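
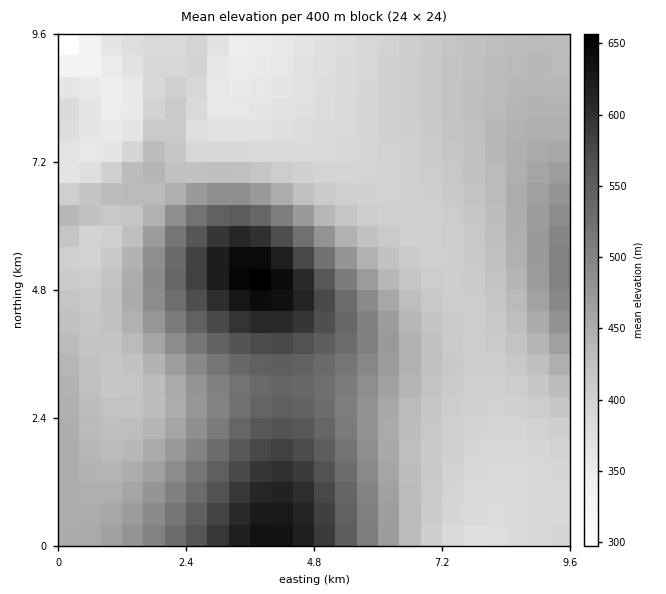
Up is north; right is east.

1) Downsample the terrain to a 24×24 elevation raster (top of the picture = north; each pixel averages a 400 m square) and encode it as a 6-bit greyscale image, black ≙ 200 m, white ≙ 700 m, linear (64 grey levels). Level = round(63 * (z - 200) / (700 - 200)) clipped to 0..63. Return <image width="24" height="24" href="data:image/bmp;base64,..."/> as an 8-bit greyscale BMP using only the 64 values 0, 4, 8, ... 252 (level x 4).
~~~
<image width="24" height="24" href="data:image/bmp;base64,Qk12BgAAAAAAADYEAAAoAAAAGAAAABgAAAABAAgAAAAAAEACAAATCwAAEwsAAAABAAAAAAAAAAAAAAEBAQACAgIAAwMDAAQEBAAFBQUABgYGAAcHBwAICAgACQkJAAoKCgALCwsADAwMAA0NDQAODg4ADw8PABAQEAAREREAEhISABMTEwAUFBQAFRUVABYWFgAXFxcAGBgYABkZGQAaGhoAGxsbABwcHAAdHR0AHh4eAB8fHwAgICAAISEhACIiIgAjIyMAJCQkACUlJQAmJiYAJycnACgoKAApKSkAKioqACsrKwAsLCwALS0tAC4uLgAvLy8AMDAwADExMQAyMjIAMzMzADQ0NAA1NTUANjY2ADc3NwA4ODgAOTk5ADo6OgA7OzsAPDw8AD09PQA+Pj4APz8/AEBAQABBQUEAQkJCAENDQwBEREQARUVFAEZGRgBHR0cASEhIAElJSQBKSkoAS0tLAExMTABNTU0ATk5OAE9PTwBQUFAAUVFRAFJSUgBTU1MAVFRUAFVVVQBWVlYAV1dXAFhYWABZWVkAWlpaAFtbWwBcXFwAXV1dAF5eXgBfX18AYGBgAGFhYQBiYmIAY2NjAGRkZABlZWUAZmZmAGdnZwBoaGgAaWlpAGpqagBra2sAbGxsAG1tbQBubm4Ab29vAHBwcABxcXEAcnJyAHNzcwB0dHQAdXV1AHZ2dgB3d3cAeHh4AHl5eQB6enoAe3t7AHx8fAB9fX0Afn5+AH9/fwCAgIAAgYGBAIKCggCDg4MAhISEAIWFhQCGhoYAh4eHAIiIiACJiYkAioqKAIuLiwCMjIwAjY2NAI6OjgCPj48AkJCQAJGRkQCSkpIAk5OTAJSUlACVlZUAlpaWAJeXlwCYmJgAmZmZAJqamgCbm5sAnJycAJ2dnQCenp4An5+fAKCgoAChoaEAoqKiAKOjowCkpKQApaWlAKampgCnp6cAqKioAKmpqQCqqqoAq6urAKysrACtra0Arq6uAK+vrwCwsLAAsbGxALKysgCzs7MAtLS0ALW1tQC2trYAt7e3ALi4uAC5ubkAurq6ALu7uwC8vLwAvb29AL6+vgC/v78AwMDAAMHBwQDCwsIAw8PDAMTExADFxcUAxsbGAMfHxwDIyMgAycnJAMrKygDLy8sAzMzMAM3NzQDOzs4Az8/PANDQ0ADR0dEA0tLSANPT0wDU1NQA1dXVANbW1gDX19cA2NjYANnZ2QDa2toA29vbANzc3ADd3d0A3t7eAN/f3wDg4OAA4eHhAOLi4gDj4+MA5OTkAOXl5QDm5uYA5+fnAOjo6ADp6ekA6urqAOvr6wDs7OwA7e3tAO7u7gDv7+8A8PDwAPHx8QDy8vIA8/PzAPT09AD19fUA9vb2APf39wD4+PgA+fn5APr6+gD7+/sA/Pz8AP39/QD+/v4A////AICAhIyYqLjE1Nzc1MSwnIh0aFxYWFxgYICAgIiUoLDAzNTY0MCwnIh4aGBcXFxgYIB8fISMmKi4xNDQzLysmIR0bGRgXFxgYIB8eHyEkKCwvMjIxLiolIR0bGRgXFxgYIB4eHiAiJiotLzAvLCgkIB0bGRgYGBgZHx4dHR4hJCcrLS4tKyckIB0bGhkYGBkaHx0cHB0fIyYpKywrKScjIB4bGhkZGRobHx0bGx0gIyYpKisqKSckIR4cGhoZGhsdHhwbHB8iJSgqLCwrKiglIh8cGxoaGx0fHRwcHiEkKCsuLy8uLComIh8cGxobHB4iHRscHyMnLC8yMzMyLismIh4cGhobHSAkHBscICQpLjM2ODc0LyolIB0bGhobHiElGhocICUqMDU4OjgzLSciHhwaGhocHiImGRkbHyQqMDU4ODUvKSMfHBoaGhscHyImHBkZHSIoLTI0Mi8pIx8cGhoZGhsdHyIlHhwbHB8kKSwsKyciHhwaGRkaGhsdHyIkGhwdHh4fIiQkIh8dGxoZGRkaGxwdHyEjFRYZHR4cHB0dHBoZGRgZGRkaGxweHyEiFRQUGB0bGBgYFxcXFxgYGRoaGxweHyAgFhUTFRoaFhUVFhYWFxgYGRobHB0eHx8fFxUTExkbFxQUFRUWFxcYGRobHB0eHh8fFBMSFBgaGBQTFBUVFhcYGRobHB0eHh4eEBETFRgYGRQTExQVFhcYGRobHB0dHh4eDBEVFhgXGRUSExQVFhcYGRobHBwdHR0dA=="/>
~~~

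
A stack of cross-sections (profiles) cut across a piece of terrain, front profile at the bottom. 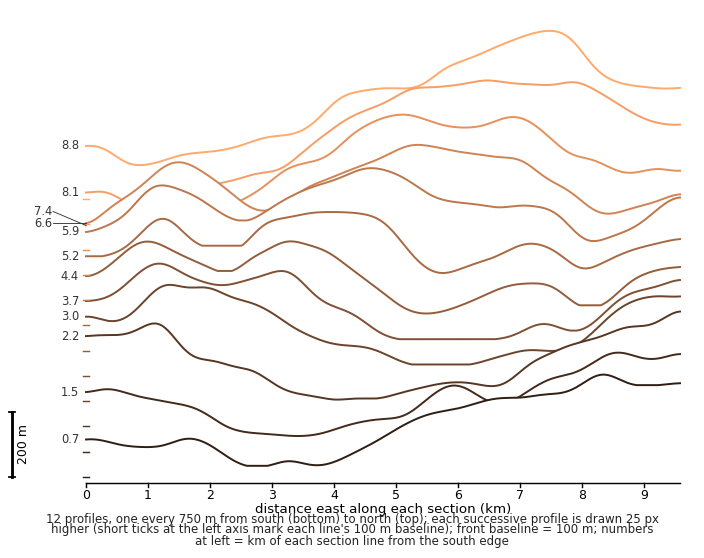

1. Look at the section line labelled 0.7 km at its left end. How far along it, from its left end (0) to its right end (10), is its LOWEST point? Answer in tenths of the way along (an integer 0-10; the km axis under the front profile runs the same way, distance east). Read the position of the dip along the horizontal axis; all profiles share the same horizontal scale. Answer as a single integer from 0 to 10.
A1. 3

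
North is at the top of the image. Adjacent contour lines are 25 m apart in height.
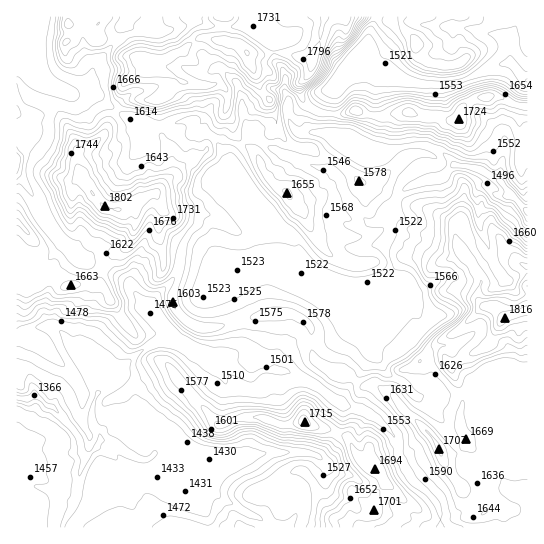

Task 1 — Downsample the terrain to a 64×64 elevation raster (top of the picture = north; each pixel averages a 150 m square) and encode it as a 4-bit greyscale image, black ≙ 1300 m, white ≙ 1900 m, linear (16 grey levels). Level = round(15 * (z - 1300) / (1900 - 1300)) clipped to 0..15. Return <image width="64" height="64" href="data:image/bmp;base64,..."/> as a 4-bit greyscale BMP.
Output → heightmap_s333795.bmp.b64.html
<image width="64" height="64" href="data:image/bmp;base64,Qk12CAAAAAAAAHYAAAAoAAAAQAAAAEAAAAABAAQAAAAAAAAIAAATCwAAEwsAABAAAAAAAAAAAAAAABEREQAiIiIAMzMzAERERABVVVUAZmZmAHd3dwCIiIgAmZmZAKqqqgC7u7sAzMzMAN3d3QDu7u4A////AEREQzRERERERFVVVEVWZVVVZmeJmpmZmIiHd3iIiIiIRERDM0RERERERERERVVVVWZmZ4mZmqmZiIh3iImYiIhEREMzNERERERERDNEVVVWZmZniJmaqpmIiHeIiZmIiEREQzMzREREREQzM0RFZmZmZmd3iZmpmZiHd4mZmIiIRERDMzNEM0REMzMzNEVmZmZmZmeJmZmZmHd4iZmIiIhEREQzMzMzREMzMzM0RVZmZmZmZniImamHd4iZmIiIiEREQzMzMzMzMzMzMzNERVZmZmZmd4mamHd4iZmYiIiIREREMzMzMzMzMzMzMzRERVZmZlVomqqXd3iZmYiIiIhEREMzIzMzMzMzMzMzMzREVVZVVniaqYd3iJqZmIiIiEREQzMjMzMzMzMzMzMzREREVVVneamph3eIqpmZmImZRERDMzMjMzMzMzNERERERVVmZneJmZh2eImpmZmIiZlEREQyMzMzMzMzNEVnZVVWd3eIiJmJmHZ4mqmJmYiImUREMyMzMzMzMzNEVoiHdniJmamZiIh3Z3iqmJmZiIiIRDMyIzMzMzMzREVniIiImZmaqYh3d2Z3iZmImZiIiIgzMyIzQzQzMzREVniHeIiId4mYdmZmZ3iZiIiJmIiIiDIiIzRDRERERFVnd3ZmdmZmeIdmVmZ3iZiIiImYiIiIIiIzNEM0RERFVnd3ZmZmZmZndmVmd3iZh3iIiZiIiIgzIzNEQzNEREVnd3ZVVVVWZWZlVmZ4iIh3iIiJiIiIiDMzRERDRDNEVWd3ZVVVVVVVVVZnd3eId3iIiJmYiIiIQzREREREQ0VWd3ZVVVVVVVVVZnd3dnd4iIiJqZmIiIhERERERERDRWZ3ZVVEVVVVVVZ3d3dmZmeImJqqqZmIiUREVERERERFZmZVRERVVWVWZnd3ZmZmZmeJmqq7qpmZRFVURERERVVVVVRFVVVVZmZmd2ZmZmZmZniZqqu7qqpVVURERERVZlVERVZmZWZmZmZ3ZmZmZmZmaJqqqru6u1VURERERVZmVURWd3dmZmZmZ3dmZmZmZmZmiaqqq8u7VVREREVVZ2ZVRWd3d3d3d3d3d2ZmZmZmZmZnirqs3MxmVVVVZmZ3ZVRWd2ZmZ3d3d3d2ZmZmZmZmZmZ4q7zd3HdmZmd3eHZVRWd2ZmZmZ3d3dmZmZmZmZmZmZ3irzMzNiHd3d3iIhlVVZ3ZmZmZmZmZmZmZmZmZmZmZ4iavMy7yIiIiIiIh2VWZndmZmZmZmZmZmZmZmZmZmZoiZq6qqq4iIiZmYiHZWZ3d2ZmZmZmZmZmZmZmZmZmZneJmqqpmriIiZiIiIdmZ4h3ZmZmZmZmZmZmZmZmZmZmiIiaqqmauIiIiIeIh3Z3iYdmZmZmZmZmZmZmZ2ZmZmeJmZqqmaq5iIiHd3iIh3eJh3ZmZmZmZmZmZnd2ZmZmd4mZqqmZqqmZiId3iIiYiJmHdmZmZmZmZmZnd2ZmZmZ3iJqqqZqqmZmId3iIiJmZmYd2ZmZmZmZmZnd2ZmZVZnd4mqqZmpmJmYd4iIiZmqmpiHdmZmZmZmZnd3dmZmVmZ3iaqpiZl2mYd3iImaq7uqqZh3ZmZmZmZnh3dmZmZWZneJqqmJl2WYd3iZmqu8y6u7qHd3ZmZmZniHd2ZmZVVmZ4mqmIh2ZJh3iaqrzMzMu7uod3dmZmZniId3ZmZlVWZ3iJmYd2ZTh3eJu7zMzMzMy5h3ZmZmZniIh3dmZmZVZnd3iId2VUSHd4q7zMu7zMy6mHdmZmZniZiHd2ZnZmVWZmZ3dmVDRXd4mszMy6q7zLqYdmZmZniJmId3Znd2ZVVVVWd2VURWZ4irzMy6qaqruph2ZmZmeIiId3Zmd3dmVVVVVmVURWZniaq8y6qZmaqqmXZmZmeIiHd2Zmd2ZmZlVVVVVERWd2d4mrzLqpiImZmZh2ZmZ4h3d2ZmZmZmZmZVVURFVlZ3Z3iJvLuqmIiIiYiIdmZ4h3d3d3ZmVVVmZmZlVmZmZndnd4mru6mZiIiIiIiHd3iHd3d3ZmVVVWZmZVZnd3Zmd3d3eKurupiIiIiId3d4d3d3d2ZmVVZmZmZmd4iId2Z3d3d4mpmqmIiIiId3eIh3eIdmZmZmZnd3d3eJmph3d3d3d3iYiJmYiIiIh3eJmHd4h2ZmZmZ4iImZmZqqqYd3d2d3eIiIiYiIiYiIiImpiIiHd3eHiZmZmqqqqqqpiHiIZ3d3d3iIiZmqqZmZmqmJmpd3iHd5qYiZqpmZmqmZiJl3d3d3d3iZq7zLqqmaqYmrp3iHZmeId4iIiHeJqqqZiHd3d3d3eKqru8y7u7qpmqqXiYZmZmZmZmZmZmeJqph2d3d3d3eIq7u7vMzLu6mruqirqGZmZmZmZmZmZmd4dlV3d3d3d4ibzMzMy7u7qrzLuavLhmZmZmZmZndmZmZlVXd3eIiIiJvMzMy7u7qrzcupq8yXZmZmZmd4iIh2VVVVd3d4mIiIq8zMzMy7u7zdy7vM3bhmZmZmeIiIiIdlVVV3d3mZiIirzMzMzLu8zN3Lu8zNuYZmZmZ5mIh4h3ZVVnd3eaqaqZqrqqu8zM3d3Lu7u8zLqGZmZ4mYh3d3ZmVWd3d5qpqpmZmZmqvMzMzLu7u7zMu7hmZ3iZiHd3ZmVVZ3d3mqqqmZmZmZqru7u7u7u7vMzMyXZ3iIh3d2ZmZmZnd3eaqqqpiZmZqqq7zLu7u8zMzczLl3iIiId3d3ZmZm"/>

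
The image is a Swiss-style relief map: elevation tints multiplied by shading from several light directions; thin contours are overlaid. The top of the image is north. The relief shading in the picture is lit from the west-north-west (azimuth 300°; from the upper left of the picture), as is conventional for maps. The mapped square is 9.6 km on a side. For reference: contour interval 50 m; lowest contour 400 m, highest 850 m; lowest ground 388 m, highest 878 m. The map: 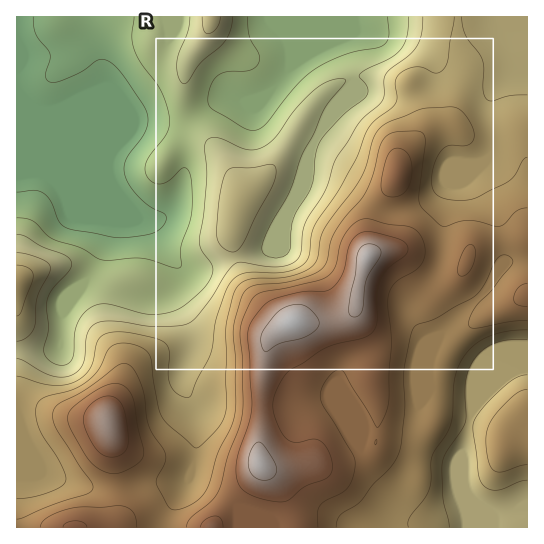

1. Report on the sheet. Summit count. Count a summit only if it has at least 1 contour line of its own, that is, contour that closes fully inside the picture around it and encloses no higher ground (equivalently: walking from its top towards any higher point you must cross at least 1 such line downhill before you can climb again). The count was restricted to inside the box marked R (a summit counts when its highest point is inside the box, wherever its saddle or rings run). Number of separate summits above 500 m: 5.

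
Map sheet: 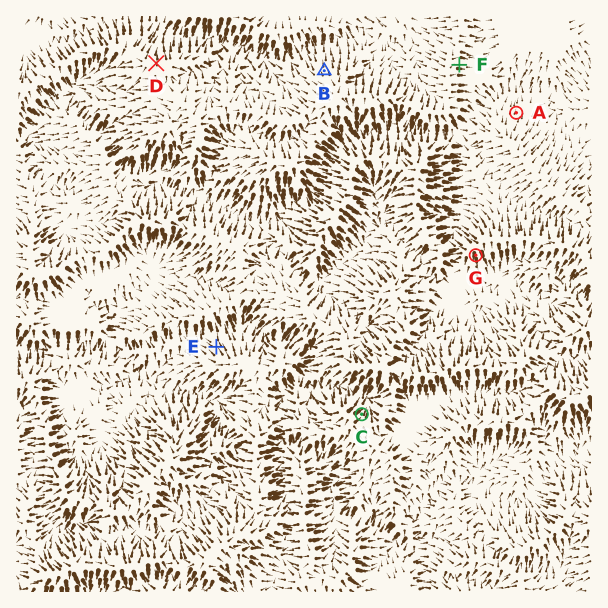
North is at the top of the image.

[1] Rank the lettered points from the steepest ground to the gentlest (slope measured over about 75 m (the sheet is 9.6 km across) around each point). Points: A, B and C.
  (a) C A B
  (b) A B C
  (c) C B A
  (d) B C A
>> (c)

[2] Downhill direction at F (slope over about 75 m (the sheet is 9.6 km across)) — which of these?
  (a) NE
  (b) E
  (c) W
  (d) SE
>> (b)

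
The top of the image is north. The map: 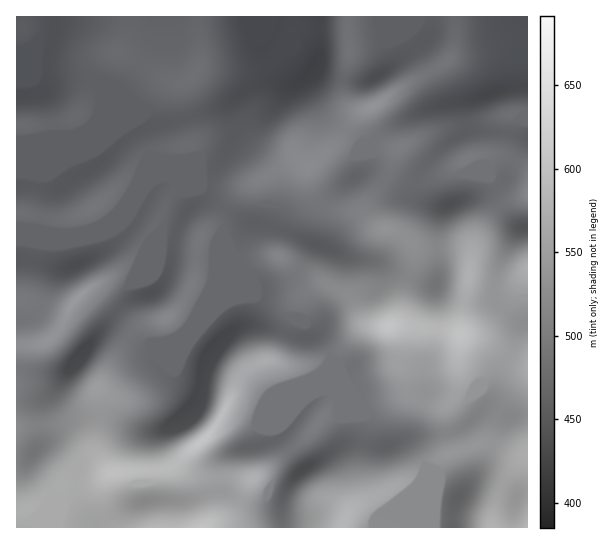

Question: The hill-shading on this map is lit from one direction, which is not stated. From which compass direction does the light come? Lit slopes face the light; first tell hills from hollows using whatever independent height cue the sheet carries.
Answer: SE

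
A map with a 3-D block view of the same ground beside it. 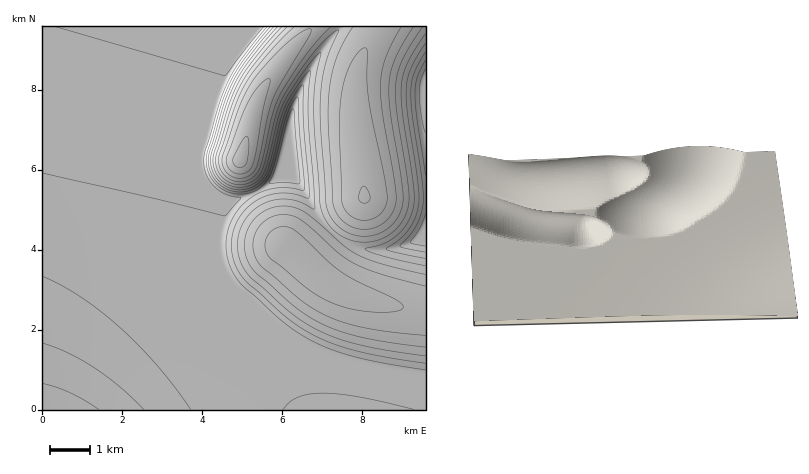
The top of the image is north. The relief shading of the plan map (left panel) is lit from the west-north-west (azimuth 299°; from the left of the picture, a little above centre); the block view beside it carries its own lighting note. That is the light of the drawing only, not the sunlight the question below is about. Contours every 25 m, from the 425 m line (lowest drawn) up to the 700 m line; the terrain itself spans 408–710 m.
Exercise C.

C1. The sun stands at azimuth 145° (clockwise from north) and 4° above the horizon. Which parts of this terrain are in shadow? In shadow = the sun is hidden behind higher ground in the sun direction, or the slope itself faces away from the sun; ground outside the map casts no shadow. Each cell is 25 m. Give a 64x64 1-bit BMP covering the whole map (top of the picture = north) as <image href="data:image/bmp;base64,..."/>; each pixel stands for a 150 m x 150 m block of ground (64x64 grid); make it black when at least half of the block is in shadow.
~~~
<image width="64" height="64" href="data:image/bmp;base64,Qk0+AgAAAAAAAD4AAAAoAAAAQAAAAEAAAAABAAEAAAAAAAACAAATCwAAEwsAAAIAAAAAAAAA////AAAAAAAAAAAAAAAAAAAAAAAAAAAAAAAAAAAAAAAAAAAAAAAAAAAAAAAAAAAAAAAAAAAAAAAAAAAAAAAAAAAAAAAAAAAAAAAAAAAAAAAAAAAAAAAAAAAAAAAAAAAAAAAAAAAAAAAAAAAAAAAAAAAAAAAAAAAAAAAAAAAAAAAAAAAAAAAAAAAAAAAAAAAAAAAAAAAAAAAAAAAAAAAAAAAAAAAAAAAAAAAAAAAAAAAAAAAAAAAAAAAAAAAAAAAAAAAAAAAAAB8AAAAAAAAA/wAAAAAAAAP/AAAAA4AAA/8AAAADwAAAHwAAAAfwAAAEAAAAB/gAAAAAAAAH/gAAAAAAAAf/AAAAAAAAB/+AAAAAAAAP/+AAAAAAAA///gAAAAAAD///gAAAAAAP//+AAAAAAAgP/wAAAAAAAAf/AAAAAAAYA/8AAAAAABwB/wAAAAAAPwB+AAAAAAA/AP4AAAAAAH+A/gAAAAAAf4D+AAAAAAD/gP4AAAAAAP+A/gAAAAAB/8B+AAAAAAH/wH4AAAAAA//AfgAAAAAD/+B+AAAAAAf/4D4AAAAAB//gPwAAAAAP//AfAAAAAA//8B8AAAAAD//4DwAAAAAf//wPgAAAAB///geAAAAAH//+B8AAAAA///8DwAAAAD///4HgAAAAP///weAAAAA////g8AAAAB////BwAA=="/>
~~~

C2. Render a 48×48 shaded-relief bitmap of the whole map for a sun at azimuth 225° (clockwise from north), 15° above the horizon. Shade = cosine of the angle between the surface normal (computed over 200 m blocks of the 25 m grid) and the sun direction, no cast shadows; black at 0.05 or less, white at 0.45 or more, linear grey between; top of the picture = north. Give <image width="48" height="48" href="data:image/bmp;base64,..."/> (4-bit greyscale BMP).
<image width="48" height="48" href="data:image/bmp;base64,Qk32BAAAAAAAAHYAAAAoAAAAMAAAADAAAAABAAQAAAAAAIAEAAATCwAAEwsAABAAAAAAAAAAAAAAABEREQAiIiIAMzMzAERERABVVVUAZmZmAHd3dwCIiIgAmZmZAKqqqgC7u7sAzMzMAN3d3QDu7u4A////AJmZmZmZmZmZmZiIiIiIiIiIiIiIiIiIiJmZmZmZmZmZmZiIiIiIiIiIiIiIiIiIiJmZmZmZmZmZmYiIiIiIiIiIiIiIiIiIiJmZmZmZmZmZmIiIiIiIiIiIiIiIiIiIiJmZmZmZmZmYiIiIiIiIiIiIiIiIiIiImZmZmZmZmZmIiIiIiIiIiIiIiIiIiaqru5mZmZmZmZiIiIiIiIiIiIiIiImrvMzMzJmZmZmZmIiIiIiIiIiIiIiImrzMzMy7u5mZmZmYiIiIiIiIiIiIiIibzdzMy7u7qpmZmZiIiIiIiIiIiIiIiIrN3cy7u6qqqoiIiIiIiIiIiIiIiIiIib3dzLu6qqqZmYiIiIiIiIiIiIiIiIiInN3cy7qqmZmZiIiIiIiIiIiIiIiIiIiKzt3LuqqZmYiIiIiIiIiIiIiIiIiIiIit7dy7qpmYiId3d4iIiIiIiIiIiIiIiIre3cu6qZiHd3d3ZoiIiIiIiIiIiIiIiL3t3LupmId3dmZmZoiIiIiIiIiIiIiIit7cy7qZiHdmZlVVVYiIiIiIiIiIiIiIjO3Mu6mYd2ZVVVVERIiIiIiIiIiIiIiIndzLqpmHdlVURERERIiIiIiIiIiIiIiIrMy6qYh3ZVREVVVDM4iIiIiIiIiIiIiIrMuqmId2VUV5mYdlRYiIiIiIiIiIiIiIq7qpiHZlVGnMy6mHZoiIiIiIiIiIiIiImqqYh2ZURq3cupiHZYiIiIiIiIiIiIiImamIdmVEWt3LqYh2VIiIiIiIiIiIiIiIiZiHZlREjdy6mYdlRIiIiIiIiIiIiIiIiIh2ZUQ2vcupmHZUM4iIiIiIiIiIiIiInMuWVDM5zLqph2VEMoiIiIiIiIiIiIiL//2nVDNs3LqYd2VDIoiIiIiIiIiIiIiv//2mRVa93LqYdmVDIYiIiIiIiIiIiIjv/9p0RXnd3LqYdlRDIYiIiIiIiIiIiIn//bhSJHrdzLqYdlQyIYiIiIiIiIiIiIrv25ZCE3rdzLqYdlQyEYiIiIiIiIiIiInNypdTEmvdy7qYdlQyEYiIiIiIiIiIiIi8y5dTEVvdy6qYdlQyEYiIiIiIiIiIiIis3KhjEUvdy6mIdlQyEYiIiIiIiIiIiIic3KhkIUvdy6mHdlQyEoiIiIiIiIiIiIib3Ll1MUrcy6mHZlQyIoiIiIiIiIiIiIiLzLl2Q0ncy6mHZlQyI4iIiIiIiIiIiIiKzLmGVEi8u6mHZlQyI4iIiIiIiIiIiIiJvLqHZVisuqmHZlQyM4iIiIiIiIiIiIiIq7qYdmabuqmHdlRDM4iIiIiIiIiIiIiImqqYd2aKuqmHdlVERIiIiIiIiIiIiIiIiZmYh3Z5qqmIdmVVVYiIiIiIiIiIiIiIiZmYh3dompmId2ZmVoiIiIiIiIiIiIiIiJiYiHd3mZmId3ZmZoiIiIiIiIiIiIiIiImIiId3iZmIh3d2Z4iIiIiIiIiIiIiIiIiIiId3eJmIh3d3d4iIiIiIiIiIiIiIiIh2iIiIiYiYiId3dw=="/>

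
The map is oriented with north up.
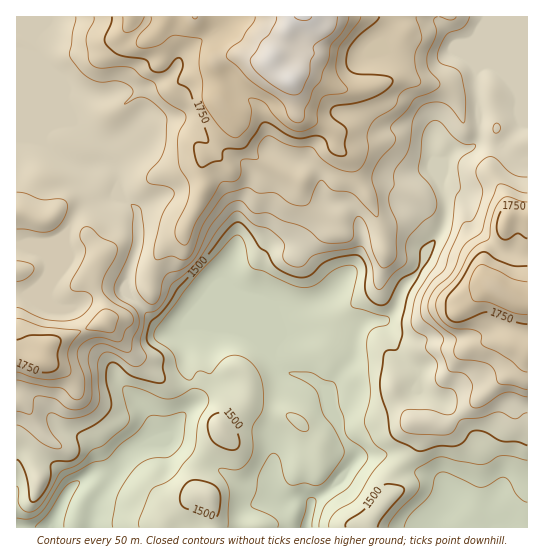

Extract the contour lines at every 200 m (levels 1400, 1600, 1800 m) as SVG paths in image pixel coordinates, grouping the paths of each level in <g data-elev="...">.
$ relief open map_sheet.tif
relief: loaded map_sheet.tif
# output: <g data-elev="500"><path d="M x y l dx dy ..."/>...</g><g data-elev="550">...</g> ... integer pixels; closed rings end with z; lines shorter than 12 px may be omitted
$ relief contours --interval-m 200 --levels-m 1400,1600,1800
<g data-elev="1400"><path d="M278 527l0-5-4-4-20-10-3-3 5-14 3-17 11-19 4-2 5 4 5 20 5 7 5 1 11-2 12 3 5-2 5-5 14-18 3-8-1-6-7-16-13-17-6-23-10-8-18-9 1-2 5 0 16 1 12 6 12 4 2 7 2 16 5 12 2 16 4 5 13 10 5 6-2 7-17 25-19 13-5 6-5 13-1 8"/><path d="M404 527l6-12 19-20 6-18 6-5 8 1 30 14 7-1 13-8 6-1 5 5 8 14 9 6"/><path d="M17 518l12 1 9-4 7-8 19-29 27-15 16-5 13-13 18-14 11-14 4-2 13 1 19-3 1 2-2 20-3 11-11 10-23 4-8 4-6 7-11 15-5 11-5 24 1 6"/></g><g data-elev="1600"><path d="M17 411l12 3 2 0 3-16 4-2 17 3 15 10 8 1 7-3 4-4 3-6 0-20-4-18 3-10 5-4 6-1 24 8 3 0 2-2 2-12 6-12-1-11-5-8-15-9-3-4-1-5 1-7 11-21 6-18 1-28-2-10 6 0 4 4 3 20-1 16-7 28 0 14 6 11 9 6 4-1 4-4 3-17 4-7 4-3 12-3 10-7 5-8 16-31 14-18 10-4 6 1 11 11 15 0 14 8 19 6 8 4 10 10 7 2 16 0 7-2 3-4 1-16 3-4 2-1 4 4 3 5 7 26 6 14 6 3 6-4 4-4 2-5 0-29-7-20-1-9 5-11 0-11 1-5 10-13 4-8 3-27 3-7 8-10 8-3 8 0 10 4 13 16 1 1 2-1 0-24-4-24-6-5-14-6-3-3-1-5 3-8 6-12 4-3 13-5 5-5 1-5"/><path d="M527 177l-8 0-7-3-19-17-7 1-6 5-4 6 0 4 6 14 1 6-5 17-5 10-8 2-3 3-12 28-4 14-4 5-9 9-7 9-4 9-1 11 2 10 20 17 1 4-3 9 7 20 3 2 14 2 6 8 2 5-3 15 1 4 4 2 6-1 18-12 7-3 7 0 14 5"/><path d="M494 133l4 0 2-3 0-4-2-3-3 0-2 3z"/></g><g data-elev="1800"><path d="M527 282l-14-3-14-8-17-7-4 2-4 5-4 10-1 6 3 11 2 3 15 1 24 11 14 2"/><path d="M123 17l0 13 4 2 11-5 6-10"/><path d="M151 17l-1 6-13 16-1 6 3 2 7 1 11-2 17-11 28 4-3 24 3 18 1 21 18 26 8 7 6 3 6-3 8-10 2-14-2-10 1-3 7 1 7 3 14 17 15 11 10 1 13-6 2-4 0-11 4-12 5-3 16-2 5-3-12-19 2-20 2-6 19-23 2-5"/></g>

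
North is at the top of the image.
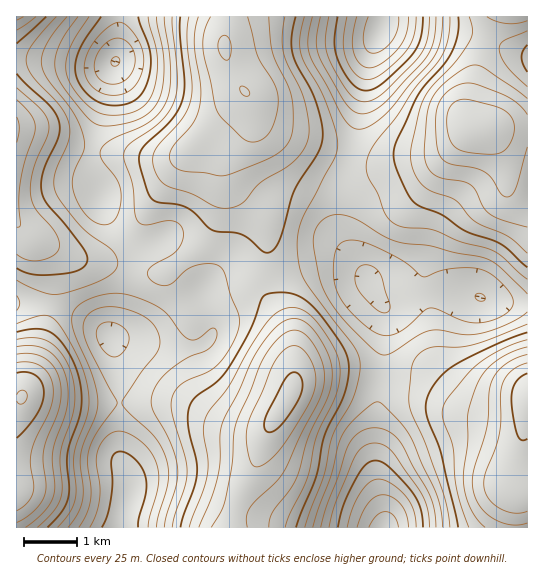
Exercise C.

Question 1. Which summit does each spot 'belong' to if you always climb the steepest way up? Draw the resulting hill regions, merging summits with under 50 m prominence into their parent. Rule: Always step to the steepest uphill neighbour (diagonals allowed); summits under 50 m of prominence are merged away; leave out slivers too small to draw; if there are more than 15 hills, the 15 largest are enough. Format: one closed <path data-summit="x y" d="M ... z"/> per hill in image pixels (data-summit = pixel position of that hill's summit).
<path data-summit="287 399" d="M161 239l-18 6-6 5-9 31-5 30-7 18-5 6 8 34 0 80 2 13 8 19 0 14-8 32 262 1 1-17-8-33-1-33 2-42 7-44 1-49-9-13-8-18-7-7-11-5-16-4-19 1-36 8-42-11-10 3-14 13-8 13 0 6z"/><path data-summit="225 46" d="M383 16l-262 0-4 41-5 12-4 24-17 62 0 15 2 11 10 26 12 19 14 14 10 5 11-1 11-5 44 57 0-6 8-13 14-13 10-3 42 11 36-8 19-1 16 4 15 9 0-2-24-35-2-9 0-29 2-20 14-40 13-80 4-14 11-21z"/><path data-summit="477 129" d="M527 16l-143 1-1 9-11 21-4 14-13 80-14 40-2 20 0 29 2 9 27 39 8 19 7 8 12 0 48-12 23 0 21 7 19 3 22-1z"/><path data-summit="527 398" d="M466 293l-32 2-39 10-12 1 2 4 0 31-9 76-1 46 2 23 7 25 1 17 143-1 0-224-34-2z"/><path data-summit="17 129" d="M31 59l-15 0 0 244 27 1 23 5 25 12 19 16 9-14 4-12 12-56 8-9-14-6-18-19-8-14-12-37 1-23 12-38 5-30 6-16-28 2z"/><path data-summit="22 397" d="M43 304l-27 1 0 222 105 1 8-33 0-14-8-19-2-13 1-60-1-20-7-28-11-13-10-7-25-12z"/><path data-summit="17 17" d="M119 16l-102 0-1 42 37 2 34 5 24-1 5-3 1-4z"/>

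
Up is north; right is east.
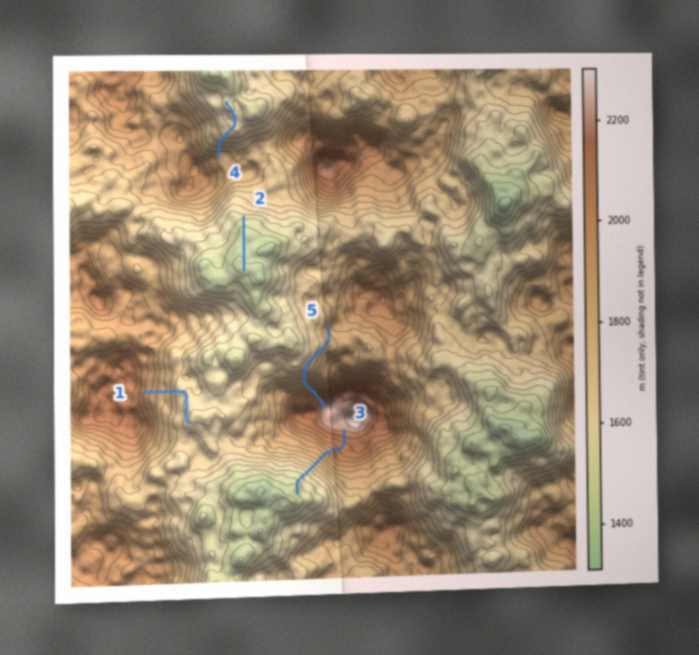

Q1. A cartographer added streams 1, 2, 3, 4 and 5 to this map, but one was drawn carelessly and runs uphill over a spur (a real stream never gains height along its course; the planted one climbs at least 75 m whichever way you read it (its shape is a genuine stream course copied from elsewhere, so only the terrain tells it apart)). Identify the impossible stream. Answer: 5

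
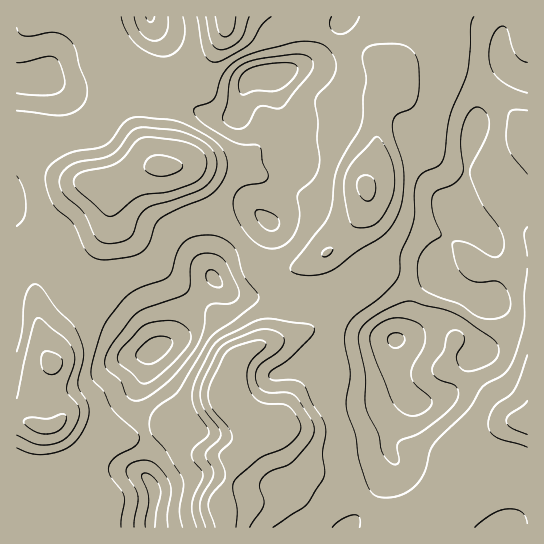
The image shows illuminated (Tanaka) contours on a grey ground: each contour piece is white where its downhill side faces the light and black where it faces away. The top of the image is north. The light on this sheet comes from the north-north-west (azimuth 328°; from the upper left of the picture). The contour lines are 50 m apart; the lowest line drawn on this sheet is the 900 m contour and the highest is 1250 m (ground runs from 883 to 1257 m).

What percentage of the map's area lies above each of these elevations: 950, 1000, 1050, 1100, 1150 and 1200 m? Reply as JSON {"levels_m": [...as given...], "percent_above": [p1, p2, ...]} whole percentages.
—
{"levels_m": [950, 1000, 1050, 1100, 1150, 1200], "percent_above": [97, 85, 64, 25, 13, 6]}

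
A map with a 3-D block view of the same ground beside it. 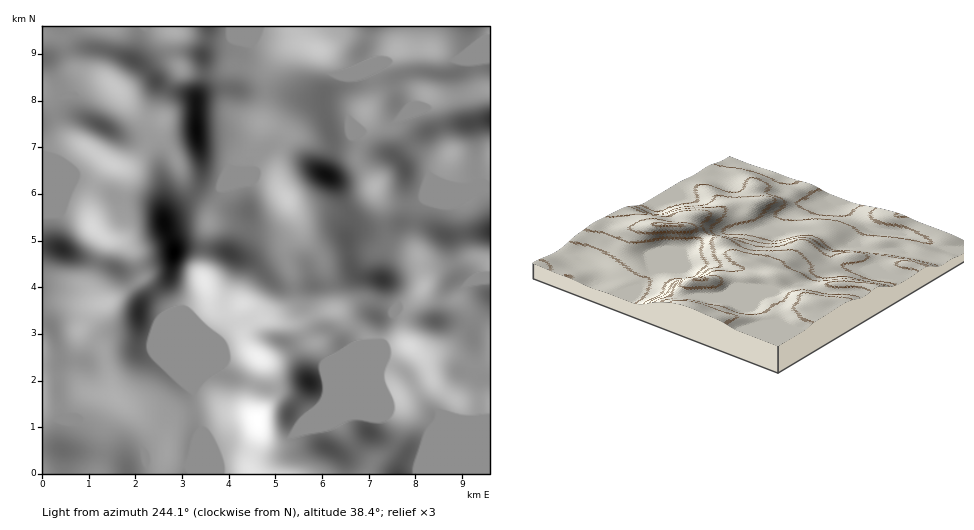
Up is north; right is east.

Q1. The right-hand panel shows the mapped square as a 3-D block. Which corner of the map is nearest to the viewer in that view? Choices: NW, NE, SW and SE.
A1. SE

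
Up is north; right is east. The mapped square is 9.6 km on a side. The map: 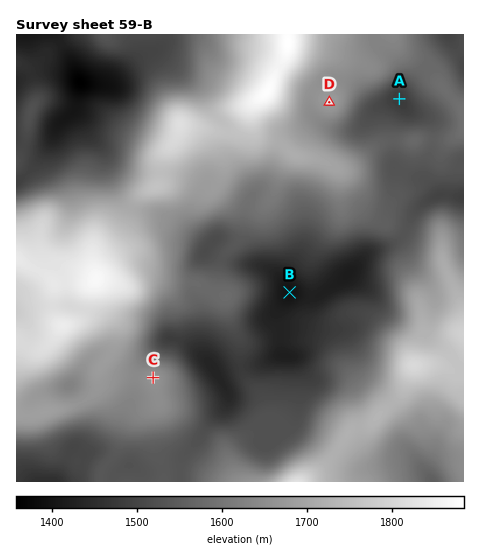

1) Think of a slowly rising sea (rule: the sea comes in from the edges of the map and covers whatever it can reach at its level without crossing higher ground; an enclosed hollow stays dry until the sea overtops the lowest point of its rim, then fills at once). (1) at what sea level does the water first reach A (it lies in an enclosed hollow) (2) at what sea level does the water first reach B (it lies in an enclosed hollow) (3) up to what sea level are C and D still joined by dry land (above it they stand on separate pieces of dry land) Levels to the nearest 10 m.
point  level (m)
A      1550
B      1530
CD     1640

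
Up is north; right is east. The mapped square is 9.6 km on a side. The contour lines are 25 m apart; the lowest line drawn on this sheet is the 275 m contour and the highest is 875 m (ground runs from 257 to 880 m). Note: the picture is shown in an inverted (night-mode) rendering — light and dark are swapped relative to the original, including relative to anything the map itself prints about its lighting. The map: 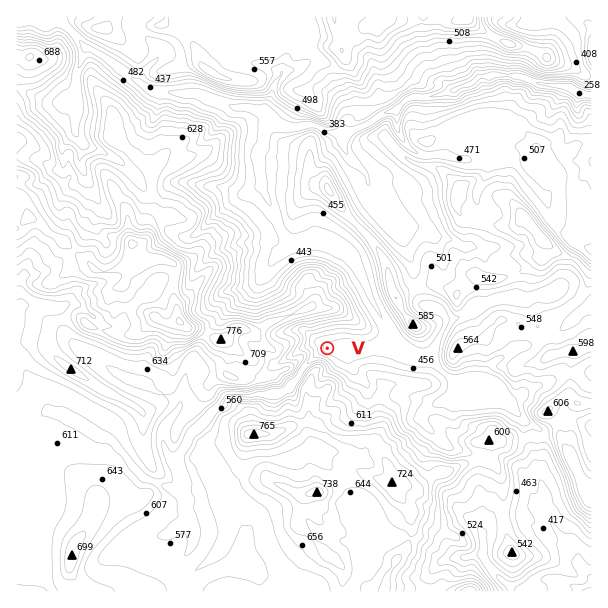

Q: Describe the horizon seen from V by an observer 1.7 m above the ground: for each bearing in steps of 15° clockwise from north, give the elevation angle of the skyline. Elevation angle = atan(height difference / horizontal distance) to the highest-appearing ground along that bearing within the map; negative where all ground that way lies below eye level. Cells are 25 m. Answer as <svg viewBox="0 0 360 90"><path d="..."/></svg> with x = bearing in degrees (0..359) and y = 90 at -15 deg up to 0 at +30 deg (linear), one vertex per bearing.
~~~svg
<svg viewBox="0 0 360 90"><path d="M0 23l15 4 15 8 15 7 15 7 15 0 15 4 15 2 15-4 15 0 15-7 15-11 15-7 15-12 15-1 15 16 15-1 15-3 15 3 15 0 15 3 15-4 15-4 15-1"/></svg>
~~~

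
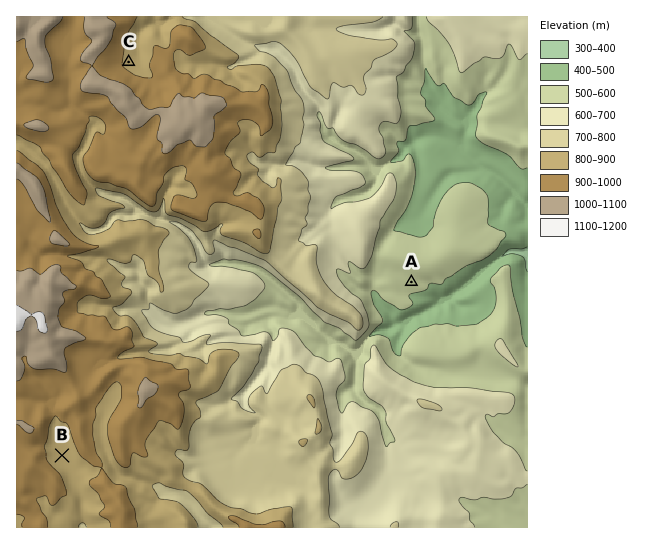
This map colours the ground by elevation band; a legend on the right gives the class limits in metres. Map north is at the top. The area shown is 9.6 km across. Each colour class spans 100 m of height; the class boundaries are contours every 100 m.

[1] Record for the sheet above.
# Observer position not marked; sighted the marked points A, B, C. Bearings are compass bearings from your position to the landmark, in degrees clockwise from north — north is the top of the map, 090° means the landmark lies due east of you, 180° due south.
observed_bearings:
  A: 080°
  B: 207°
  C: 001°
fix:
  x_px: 124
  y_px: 333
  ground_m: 940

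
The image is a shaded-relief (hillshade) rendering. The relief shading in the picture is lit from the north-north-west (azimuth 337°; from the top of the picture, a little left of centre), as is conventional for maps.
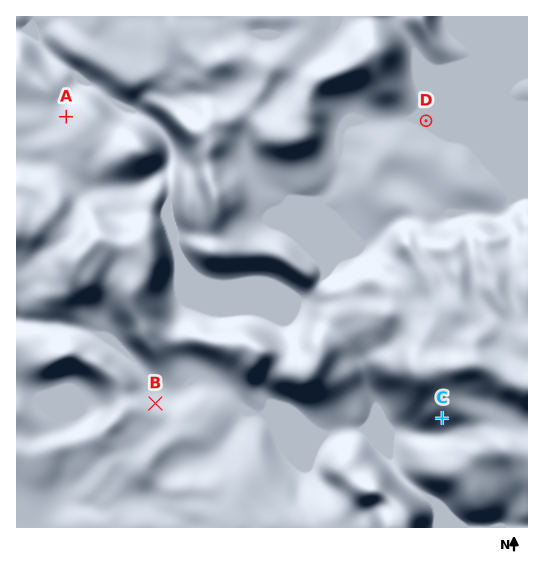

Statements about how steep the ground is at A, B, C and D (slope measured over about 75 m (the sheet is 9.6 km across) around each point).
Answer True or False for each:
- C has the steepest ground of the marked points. True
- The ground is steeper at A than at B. False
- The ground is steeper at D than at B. False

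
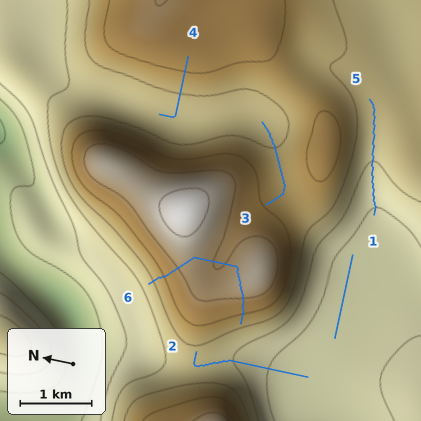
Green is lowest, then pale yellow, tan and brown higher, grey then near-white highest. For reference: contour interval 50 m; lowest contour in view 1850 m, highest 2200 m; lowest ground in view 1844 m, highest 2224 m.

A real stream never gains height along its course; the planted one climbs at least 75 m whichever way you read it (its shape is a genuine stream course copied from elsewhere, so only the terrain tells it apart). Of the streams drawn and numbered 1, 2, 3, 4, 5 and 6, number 6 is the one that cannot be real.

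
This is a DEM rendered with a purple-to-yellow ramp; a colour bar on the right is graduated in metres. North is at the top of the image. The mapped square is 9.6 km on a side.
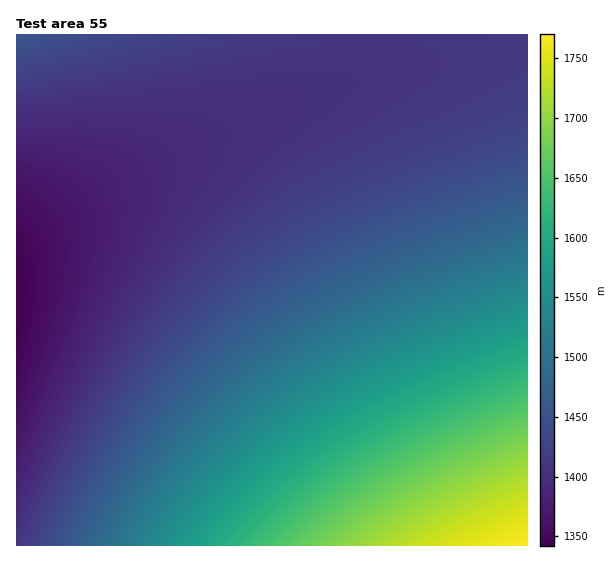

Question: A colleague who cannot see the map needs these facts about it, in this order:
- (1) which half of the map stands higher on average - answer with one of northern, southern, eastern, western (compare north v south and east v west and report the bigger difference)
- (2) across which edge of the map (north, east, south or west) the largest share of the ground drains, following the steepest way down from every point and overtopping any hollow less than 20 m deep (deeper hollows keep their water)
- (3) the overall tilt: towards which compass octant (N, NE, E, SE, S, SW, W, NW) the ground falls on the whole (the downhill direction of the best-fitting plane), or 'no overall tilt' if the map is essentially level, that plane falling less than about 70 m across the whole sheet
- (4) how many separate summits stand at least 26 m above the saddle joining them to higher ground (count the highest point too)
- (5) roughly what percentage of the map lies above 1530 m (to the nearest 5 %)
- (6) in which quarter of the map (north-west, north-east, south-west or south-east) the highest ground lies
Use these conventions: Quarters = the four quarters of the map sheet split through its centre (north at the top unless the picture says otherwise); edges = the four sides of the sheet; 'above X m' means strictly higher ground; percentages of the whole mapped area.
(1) Taken as a whole, the southern half is higher than the northern.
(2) The largest share of the runoff leaves by the western edge.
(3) The general tilt is down to the north-west (the land rises towards the south-east).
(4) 2 summits rise at least 26 m above their surroundings.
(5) About 25 % of the map lies above 1530 m.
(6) The highest ground is in the south-east quarter.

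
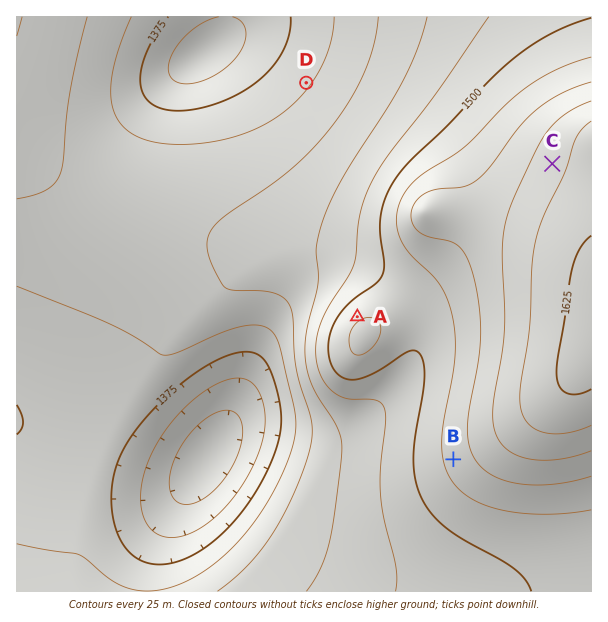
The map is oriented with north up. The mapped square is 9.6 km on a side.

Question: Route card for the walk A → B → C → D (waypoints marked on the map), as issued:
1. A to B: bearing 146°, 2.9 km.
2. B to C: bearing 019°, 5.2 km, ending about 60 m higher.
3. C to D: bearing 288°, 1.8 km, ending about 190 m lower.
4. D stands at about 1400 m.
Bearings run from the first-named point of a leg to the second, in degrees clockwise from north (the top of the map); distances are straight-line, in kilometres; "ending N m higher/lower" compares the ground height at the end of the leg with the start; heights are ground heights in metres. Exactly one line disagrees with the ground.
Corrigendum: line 3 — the distance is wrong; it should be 4.3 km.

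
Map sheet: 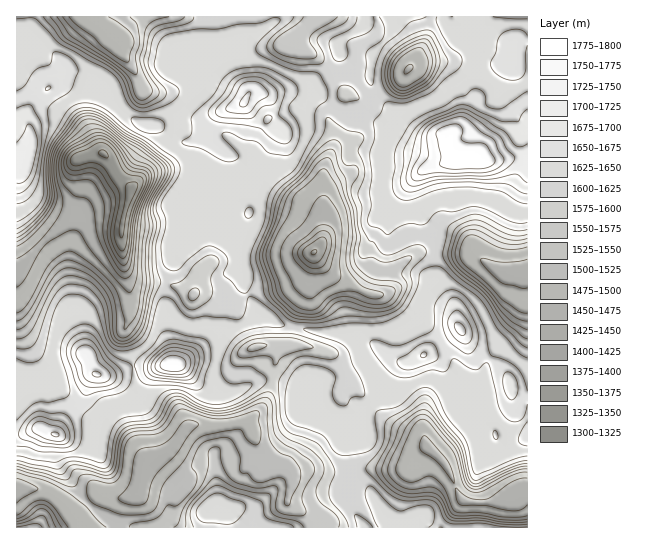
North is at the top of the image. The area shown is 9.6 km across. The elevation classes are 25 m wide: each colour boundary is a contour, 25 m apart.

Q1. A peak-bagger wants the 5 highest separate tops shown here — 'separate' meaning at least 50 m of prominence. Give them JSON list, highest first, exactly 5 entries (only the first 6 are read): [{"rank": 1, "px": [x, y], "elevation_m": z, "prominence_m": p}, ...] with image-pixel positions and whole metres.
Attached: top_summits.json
[{"rank": 1, "px": [474, 158], "elevation_m": 1799, "prominence_m": 482}, {"rank": 2, "px": [173, 365], "elevation_m": 1798, "prominence_m": 185}, {"rank": 3, "px": [245, 102], "elevation_m": 1754, "prominence_m": 130}, {"rank": 4, "px": [55, 434], "elevation_m": 1753, "prominence_m": 104}, {"rank": 5, "px": [97, 374], "elevation_m": 1753, "prominence_m": 90}]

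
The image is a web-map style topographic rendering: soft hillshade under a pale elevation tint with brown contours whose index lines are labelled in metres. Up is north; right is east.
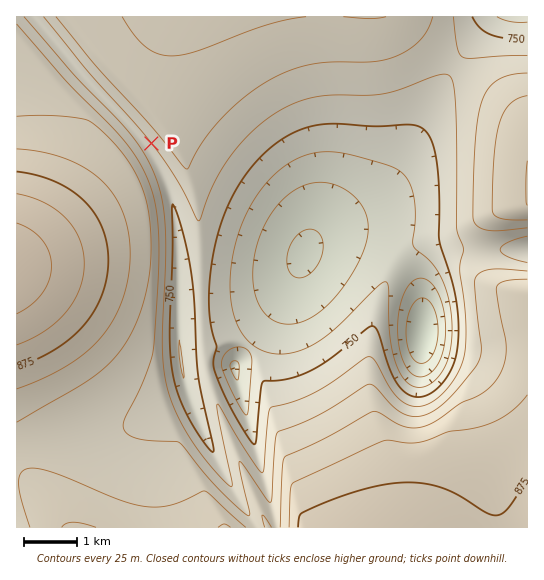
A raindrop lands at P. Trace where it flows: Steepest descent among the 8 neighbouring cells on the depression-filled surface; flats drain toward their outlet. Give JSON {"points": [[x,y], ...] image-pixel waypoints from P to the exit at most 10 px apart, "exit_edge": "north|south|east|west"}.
{"points": [[151, 143], [142, 139], [133, 129], [123, 118], [113, 107], [103, 97], [93, 86], [83, 75], [74, 65], [65, 54], [57, 43], [47, 33], [38, 22], [34, 17]], "exit_edge": "north"}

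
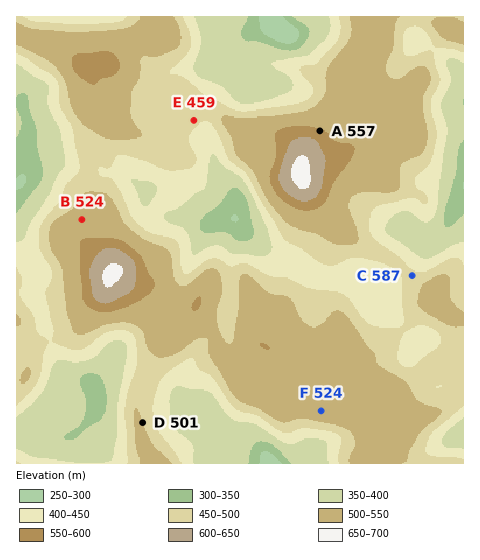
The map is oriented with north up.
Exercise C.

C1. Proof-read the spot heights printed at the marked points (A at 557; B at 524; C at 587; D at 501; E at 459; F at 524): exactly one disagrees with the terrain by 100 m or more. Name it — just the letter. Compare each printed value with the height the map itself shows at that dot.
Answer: C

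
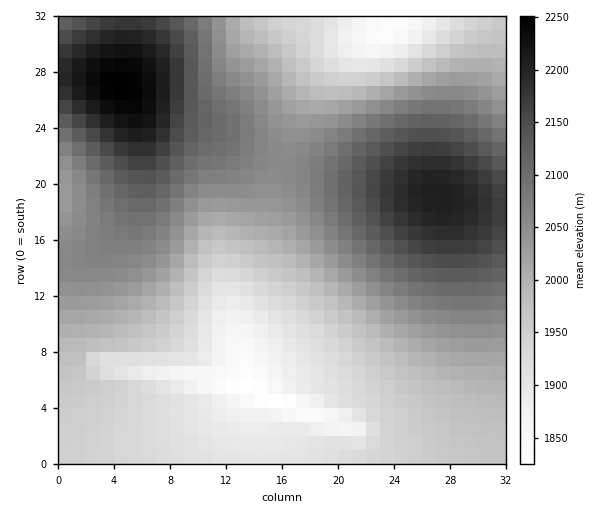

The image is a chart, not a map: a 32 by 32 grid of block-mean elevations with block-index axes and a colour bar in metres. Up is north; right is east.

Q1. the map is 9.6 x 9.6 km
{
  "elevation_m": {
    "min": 1820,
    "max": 2250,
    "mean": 2020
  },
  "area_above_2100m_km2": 22.8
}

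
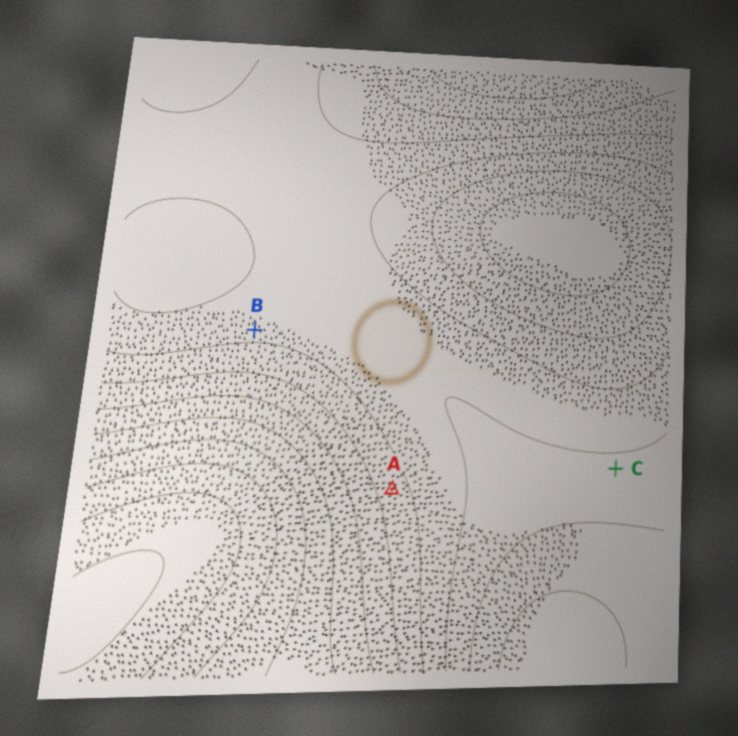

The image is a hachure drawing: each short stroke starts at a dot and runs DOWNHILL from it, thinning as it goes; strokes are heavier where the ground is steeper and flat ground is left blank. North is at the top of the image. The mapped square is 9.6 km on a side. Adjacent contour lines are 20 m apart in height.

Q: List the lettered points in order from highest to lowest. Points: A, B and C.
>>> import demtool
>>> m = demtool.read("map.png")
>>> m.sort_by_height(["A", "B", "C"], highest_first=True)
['A', 'B', 'C']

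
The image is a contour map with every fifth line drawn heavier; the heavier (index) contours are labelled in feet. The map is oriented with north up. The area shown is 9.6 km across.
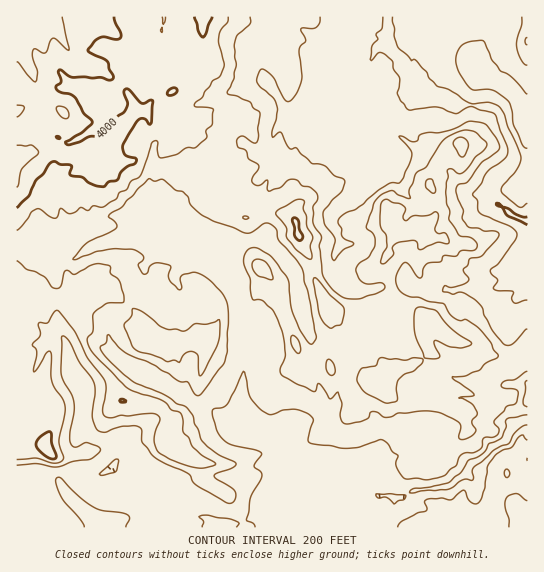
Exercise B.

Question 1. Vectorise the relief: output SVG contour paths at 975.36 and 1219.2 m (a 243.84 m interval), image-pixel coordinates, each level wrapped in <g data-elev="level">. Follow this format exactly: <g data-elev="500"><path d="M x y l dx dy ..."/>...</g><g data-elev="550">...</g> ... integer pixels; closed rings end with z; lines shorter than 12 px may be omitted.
<g data-elev="975.36"><path d="M394 504l-8-7-8 1-2-4 30 1-2 4-6 2z"/><path d="M527 425l-4 1-7 5-7 13-15 6-12 12-8 5-2 4 2 6-1 3-10 0-16 10-37 3 1-3 3-2 16-1 20-5 11-9 8-13 10-4 6-5 4-7 12-6 5-11 0-8 21-4"/><path d="M527 407l-3-2-1-3 2-11 0-9 2-2"/><path d="M527 300l-12 3-3-4 1-8-15 0-5-2 5-8-7-7-1-4 9-8 16-21 2-7-2-4-5-4-31-13-1-4 0-8-5-6 0-2 8-10 6-11 16-12 5-6-1-8-7-15-4-16-3-2-22-7-14 8-20-7-27 3-3-1-10-15 3-16-7-9-1-8-11-9-3 1-7 8-1-2 2-13 6-7-2-5 6-6 1-11"/><path d="M393 17l2 12-1 8 4 10 9 8 4 6 3-2 3 2 10 12 2 5 8 8 12 3 21 14 19-1 8 3 4 3 4 7 3 12 9 18 4 13-4 11-15 17-1 5 18 16 3 0 5-4"/></g><g data-elev="1219.2"><path d="M49 458l5 1 2-2-4-14-1-9-1-2-10 5-4 8 4 6z"/><path d="M120 402l6 0 0-1-5-2z"/><path d="M299 241l3-2 1-4-4-6-1-8-4-3-2 3 3 6-1 8z"/><path d="M17 208l12-12 7-15 7-7 6-9 4-3 8 2 9 1 2 1-2 7 1 2 11 2 8 6 13 4 6-5 8-2 6-10 13-8-1-4-10-4-2-9 16-26 6 0 4 5 2-1 2-22-3-1-8 3-12-12-4-2-2 4 4 10-2 6-20 21-8 6-8 0-11 6-12 3-2-3 17-9 10-11-9-9-9-16-4-3-11-2-3-5 5-5-3-9 1-3 14 7 28 0 8 3 4-1 0-4-4-6-2-8-17-8-2-3 7-9 6-4 16 2 3-1 1-5-5-10-2-6"/><path d="M168 95l7-1 2-3 0-2-3-1-5 2-2 3z"/><path d="M194 17l4 14 5 6 9-20"/></g>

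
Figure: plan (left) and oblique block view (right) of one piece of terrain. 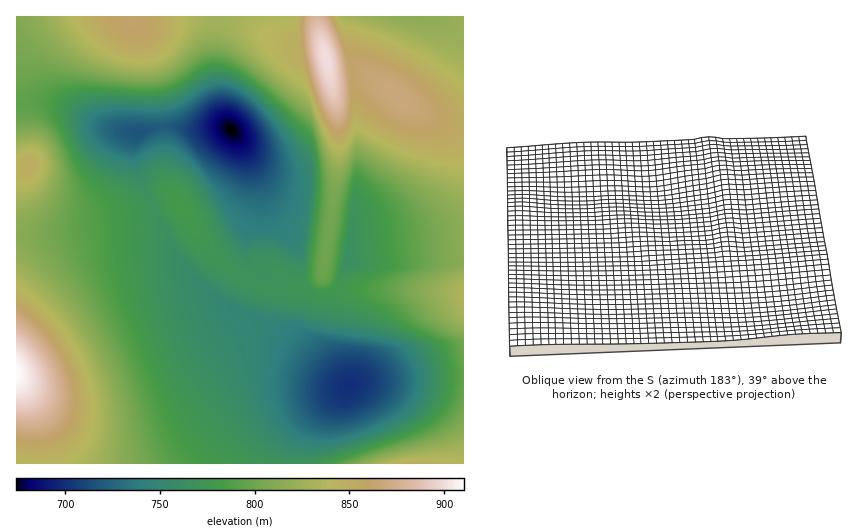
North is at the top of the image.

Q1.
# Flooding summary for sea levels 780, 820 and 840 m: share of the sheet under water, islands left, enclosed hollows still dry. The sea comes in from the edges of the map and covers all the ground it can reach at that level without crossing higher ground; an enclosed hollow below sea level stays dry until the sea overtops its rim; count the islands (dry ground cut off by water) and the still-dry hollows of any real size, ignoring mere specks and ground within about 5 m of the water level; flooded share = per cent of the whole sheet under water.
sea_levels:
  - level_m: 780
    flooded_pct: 45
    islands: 0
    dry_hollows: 0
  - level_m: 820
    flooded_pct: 73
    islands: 0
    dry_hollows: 0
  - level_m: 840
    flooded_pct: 84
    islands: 0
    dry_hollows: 0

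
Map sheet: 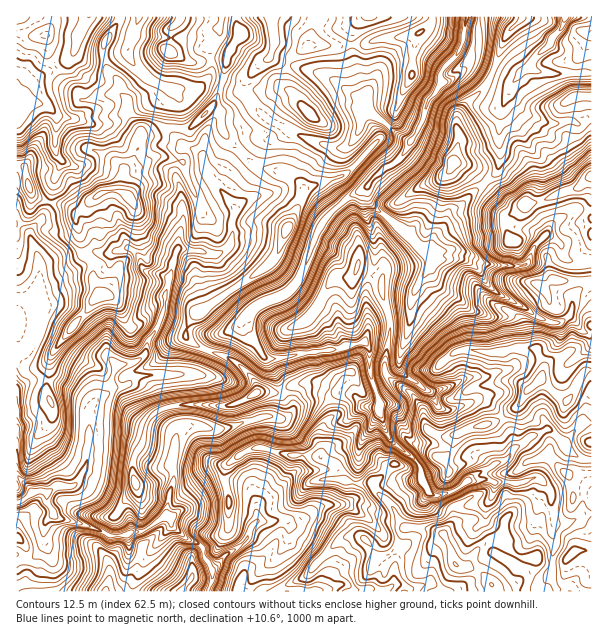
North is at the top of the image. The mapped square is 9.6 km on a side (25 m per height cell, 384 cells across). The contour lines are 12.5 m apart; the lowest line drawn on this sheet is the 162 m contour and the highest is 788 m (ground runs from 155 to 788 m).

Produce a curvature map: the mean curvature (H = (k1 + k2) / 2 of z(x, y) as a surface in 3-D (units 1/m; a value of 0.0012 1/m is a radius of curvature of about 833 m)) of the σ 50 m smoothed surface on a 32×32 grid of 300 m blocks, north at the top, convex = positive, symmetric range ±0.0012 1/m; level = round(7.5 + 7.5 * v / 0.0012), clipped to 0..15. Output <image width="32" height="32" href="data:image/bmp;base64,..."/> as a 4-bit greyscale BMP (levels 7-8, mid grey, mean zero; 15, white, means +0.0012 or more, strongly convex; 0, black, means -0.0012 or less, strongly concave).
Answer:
<image width="32" height="32" href="data:image/bmp;base64,Qk12AgAAAAAAAHYAAAAoAAAAIAAAACAAAAABAAQAAAAAAAACAAATCwAAEwsAABAAAAAAAAAAAAAAABEREQAiIiIAMzMzAERERABVVVUAZmZmAHd3dwCIiIgAmZmZAKqqqgC7u7sAzMzMAN3d3QDu7u4A////AJh4qWisKriZZlZmdmandnd3RYpmXhPoVedqh5fJdpanpWv6eIkqGIVsemd4iHmGiZZ1BQRHvYWGWbhbnYWJZneYWt6MEz2GdzVlmUm3bHeWQ3Un3ClNZ1yFeKkgLmmFiHh1ZfZJnEVjqpmbDrBaRcmZdmTnRvz538lm9G15ZLtla7RkylVRj2LKsyqZtnc3S0nTZc0yEwAimXgZ9ou3lLRqw2aK///6hWh2A/SEWpXGaXRmRUMgL5uaha8ESYjJeJqWlWhCJ/M4rPDw/3Zlall31SSizP1hkQAQ8Fv+3LqnhM1V8awxRv24ouNGiGiXZYZLqXgc2CR617PkZnJoF1h3Z8uGHI2iELik02ZbY6pnhneZlhuGvqBdp7hGqY3bqZVph3o5VGn1Cpi5ZUJEC1Z3ioZqR3dWugnItGZYr4R4dnp3q2WoeK8S91R3Zrl1iIeapthVp1Z6gUK9Z1asymbFV6qoiHaHaLxQa9yVVcjLt1RYiFpXiaiI9RRsyVZ0bKhMqIeGWJd4dT+CSrdYeGg8WVaqi1p4dVtnxQfoV3aGZ0V3h3bZdmjZZX0K9ld4dnaLmKdlaWeKlmV+Eax2eNx3iHp1VkpXqFaHXPBGxXVDeGSXWMqLdGh3d1izNNdZmImFuVinZ7lJqYuprQiagah4hktWuXW2aId2ZpxGbKwp"/>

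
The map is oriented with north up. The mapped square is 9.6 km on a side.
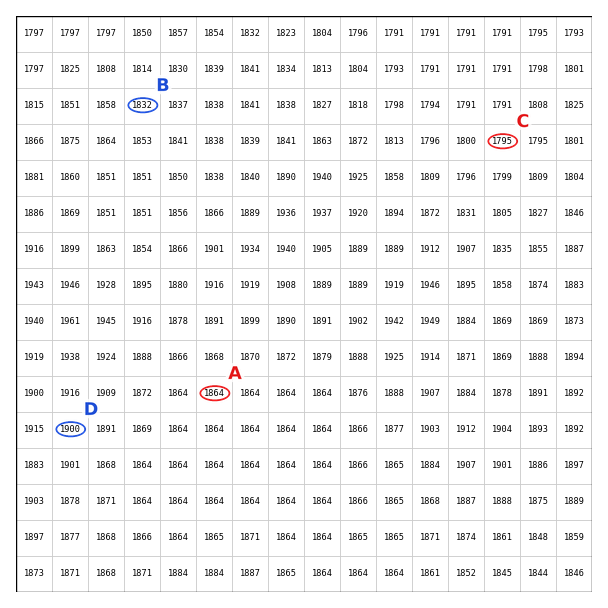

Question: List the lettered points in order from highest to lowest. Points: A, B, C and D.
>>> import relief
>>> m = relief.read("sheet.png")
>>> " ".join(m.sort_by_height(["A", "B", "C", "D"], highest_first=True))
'D A B C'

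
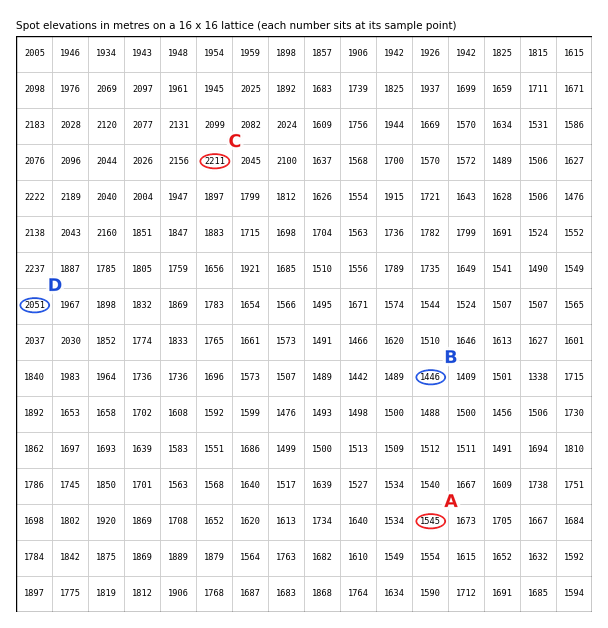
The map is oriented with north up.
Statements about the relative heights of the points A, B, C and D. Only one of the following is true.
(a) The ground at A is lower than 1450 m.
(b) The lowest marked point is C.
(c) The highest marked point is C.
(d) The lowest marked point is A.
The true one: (c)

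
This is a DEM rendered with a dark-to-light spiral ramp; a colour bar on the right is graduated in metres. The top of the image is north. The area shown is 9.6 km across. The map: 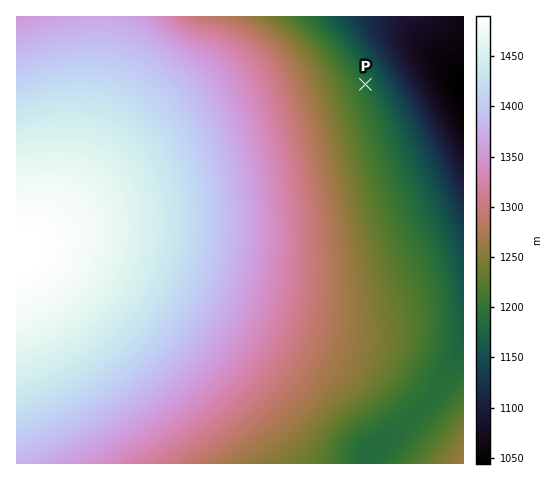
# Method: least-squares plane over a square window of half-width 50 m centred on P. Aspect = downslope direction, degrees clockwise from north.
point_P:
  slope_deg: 5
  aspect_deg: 62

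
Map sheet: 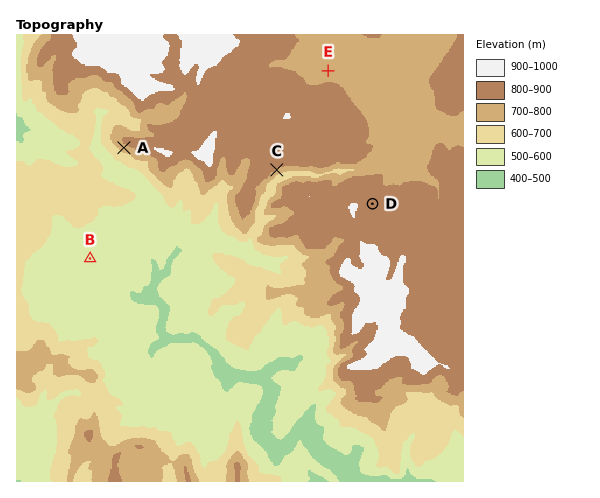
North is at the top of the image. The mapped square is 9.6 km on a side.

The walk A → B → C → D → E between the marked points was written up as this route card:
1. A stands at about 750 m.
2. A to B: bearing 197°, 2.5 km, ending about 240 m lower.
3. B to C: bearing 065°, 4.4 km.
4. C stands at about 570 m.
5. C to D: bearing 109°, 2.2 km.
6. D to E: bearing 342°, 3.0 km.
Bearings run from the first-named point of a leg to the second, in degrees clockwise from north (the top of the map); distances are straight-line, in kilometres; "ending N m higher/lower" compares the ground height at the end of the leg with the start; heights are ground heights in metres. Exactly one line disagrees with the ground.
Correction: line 4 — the height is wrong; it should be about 790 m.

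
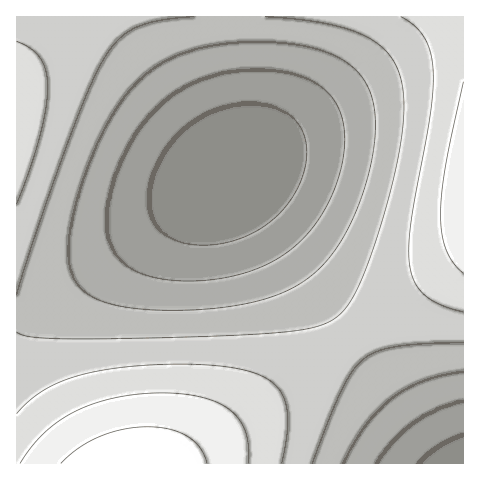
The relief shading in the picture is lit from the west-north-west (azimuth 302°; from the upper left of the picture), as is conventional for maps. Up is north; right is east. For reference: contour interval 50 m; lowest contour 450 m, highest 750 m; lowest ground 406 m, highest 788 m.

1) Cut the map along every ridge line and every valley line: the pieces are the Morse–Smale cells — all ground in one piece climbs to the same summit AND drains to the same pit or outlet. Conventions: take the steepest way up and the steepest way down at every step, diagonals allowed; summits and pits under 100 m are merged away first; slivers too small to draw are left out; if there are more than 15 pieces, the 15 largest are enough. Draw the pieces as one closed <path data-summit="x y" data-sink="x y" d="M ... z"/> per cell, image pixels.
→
<path data-summit="134 463" data-sink="229 174" d="M231 16l-215 1 1 447 159 0 174-125-16-24-104-141 9-14 3-16-1-39-7-46z"/><path data-summit="463 196" data-sink="229 174" d="M463 16l-231 1 2 42 8 60 0 25-3 16-9 14 120 164 114-83z"/><path data-summit="134 463" data-sink="463 463" d="M350 338l-173 125 265 1z"/><path data-summit="463 196" data-sink="463 463" d="M463 255l-112 82 93 127 20-1z"/>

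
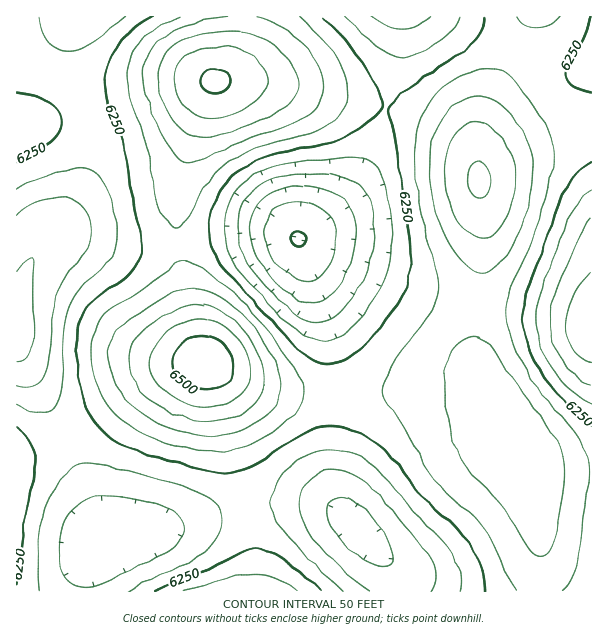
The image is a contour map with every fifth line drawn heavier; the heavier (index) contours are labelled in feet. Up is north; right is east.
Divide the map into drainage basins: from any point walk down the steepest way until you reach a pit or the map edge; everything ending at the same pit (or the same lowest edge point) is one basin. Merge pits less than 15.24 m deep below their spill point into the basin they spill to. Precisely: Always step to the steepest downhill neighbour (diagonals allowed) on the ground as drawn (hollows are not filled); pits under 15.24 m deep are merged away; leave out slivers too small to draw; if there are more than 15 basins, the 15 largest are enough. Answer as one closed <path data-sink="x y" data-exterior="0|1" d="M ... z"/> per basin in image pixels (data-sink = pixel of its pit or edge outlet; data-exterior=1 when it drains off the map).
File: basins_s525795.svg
<path data-sink="299 239" data-exterior="0" d="M245 80l-30 0-4 4-27 77-6 24-2 39 5 36 12 66 11 36 39 20 29 9 28 5 56 0 93-10 24 2 13 8-10-28-2-18 0-26 8-75 0-37-4-45-9-20-19-15-28-14-29-9-93-21z"/><path data-sink="356 527" data-exterior="0" d="M207 364l-1 2 12 23 10 28 19 89 7 45 1 41 285-1 0-57-11-61-12-29-32-50-12-6-24-2-93 10-56 0-28-5-29-9z"/><path data-sink="17 327" data-exterior="1" d="M213 80l-39 5-52 12-53 15-53 19 1 325 30-11 25-12 30-19 45-35 30-12 27-5-11-36-12-66-5-36 0-29 8-34z"/><path data-sink="587 327" data-exterior="0" d="M591 16l-60 0-2 2-37 77-10 25-4 26 0 27 4 39 0 37-8 75 0 26 2 18 18 42 30 48 15 11 18 3 35-2z"/><path data-sink="107 540" data-exterior="0" d="M204 362l-21 4-24 7-24 13-33 28-30 19-56 23 1 136 237-1-1-52-17-83-18-67z"/><path data-sink="401 17" data-exterior="1" d="M530 16l-288 0-2 23-6 20-10 15-7 6 67 5 79 17 45 12 21 7 30 17 13 14 5 14 3-32 6-24z"/><path data-sink="81 17" data-exterior="1" d="M240 16l-223 0-1 113 68-21 62-17 73-12 15-20 7-29z"/>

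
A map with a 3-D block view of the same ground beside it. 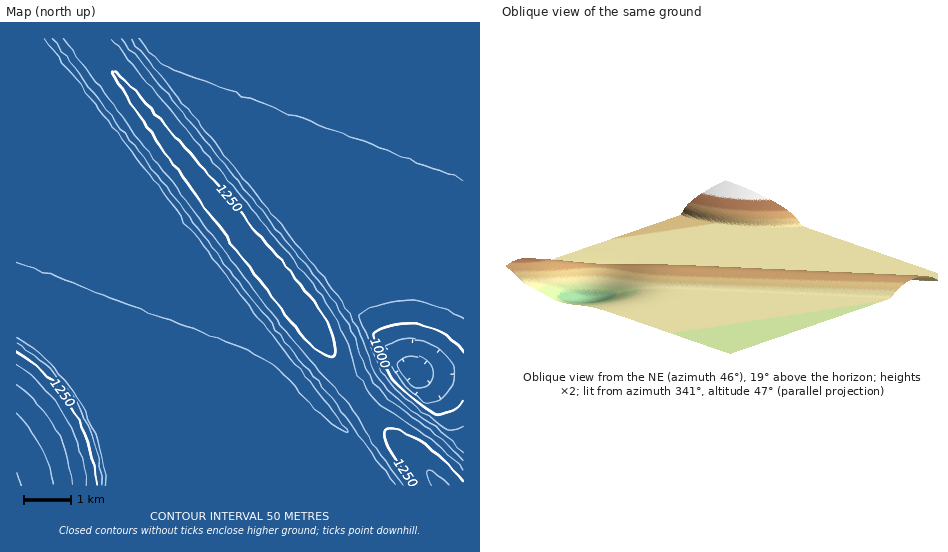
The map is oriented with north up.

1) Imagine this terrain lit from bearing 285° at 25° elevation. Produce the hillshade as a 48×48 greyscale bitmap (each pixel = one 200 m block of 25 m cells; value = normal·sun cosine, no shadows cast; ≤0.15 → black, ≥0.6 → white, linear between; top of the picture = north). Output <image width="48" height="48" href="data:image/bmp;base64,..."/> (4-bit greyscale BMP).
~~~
<image width="48" height="48" href="data:image/bmp;base64,Qk32BAAAAAAAAHYAAAAoAAAAMAAAADAAAAABAAQAAAAAAIAEAAATCwAAEwsAABAAAAAAAAAAAAAAABEREQAiIiIAMzMzAERERABVVVUAZmZmAHd3dwCIiIgAmZmZAKqqqgC7u7sAzMzMAN3d3QDu7u4A////AHd3ZlMBeZmZmZmZmZmZmZmZmZmb7typdnd3ZVMBeZmZmZmZmZmZmZmZmZm97cuXZXd3ZUMCiZmZmZmZmZmZmZmZmZre3LmGRHd3ZUIDmZmZmZmZmZmZmZmZmazuy6h1Mnd3ZUEFmZmZmZmZmZmZmZmZmc7tuodUQ3d2ZUAnmZmZmZmZmZmZmZmZm97bqXZEaXd2ZTA5mZmZmZmZmZmZmZmZre26h2RGm3d2ZBFpmZmZmZmZmZmZmZmaztuodUNZvHd2UxOJmZmZmZmZmZmZmZmc3bmGVDSLzHd2UiaZmZmZmZmZmZmZmZm925hkMje8zXdlMlmZmZmZmZmZmZmZmZvduoZCEVm83XdkJImZmZmZmZmZmZmZma3cqGQhA3q83XZSSJmZmZmZmZmZmZmZms3LhkIAFZq8zWU0iZmZmZmZmZmZmZmZnN25dTEAN4q7zENYmZmZmZmZmZmZmZmZzdyoZCACZ4mru1eZmZmZmZmZmZmZmZmb3tuXUxAVZ4mqu6mZmZmZmZmZmZmZmZm97cqGQgFWd4maqpmZmZmZmZmZmZmZmZre3Ll1MRR3eImaqpmZmZmZmZmZmZmZmazuy5hkIkd4iImZmpmZmZmZmZmZmZmZmc7tuodTJHiIiJmZmZmZmZmZmZmZmZmZm97cqXUyR4iImZmZmZmZmZmZmZmZmZmZre3Ll2QkeZmZmZmZmZmZmZmZmZmZmZma3uy5hkM2mZmZmZmZmZmZmZmZmZmZmZms7tuodTNpmZmZmZmZmZmZmZmZmZmZmZm+7cqXUzWJmZmZmZmZmZmZmZmZmZmZmZve3Kl2Q0iZmZmZmZmZmZmZmZmZmZmZma3ty5hkNHmZmZmZmZmZmZmZmZmZmZmZms7suoZTNpmZmZmZmZmZmZmZmZmZmZmZnO7bqHUzaJmZmZmZmZmZmZmZmZmZmZmZvu3Kl1Q1iZmZmZmZmZmZmZmZmZmZmZmb3ty5dkNHmZmZmZmZmZmZmZmZmZmZmZmt7cuYZDN5mZmZmZmZmZmZmZmZmZmZmZrO7LqGUzaZmZmZmZmZmZmZmZmZmZmZmZzu26h1M1iZmZmZmZmZmZmZmZmZmZmZmb3typdUNYmZmZmZmZmZmZmZmZmZmZmZm97cuXZDR5mZmZmZmZmZmZmZmZmZmZmZre3LmGQzeZmZmZmZmZmZmZmZmZmZmZmazu26hlM2mZmZmZmZmZmZmZmZmZmZmZmc7tyodTNYmZmZmZmZmZmZmZmZmZmZmZm97cqXVDSJmZmZmZmZmZmZmZmZmZmZmZre3LmGQ0eZmZmZmZmZmZmZmZmZmZmZma3uy6hkM2mZmZmZmZmZmZmZmZmZmZmZms7tuodTNpmZmZmZmZmZmZmZmZmZmZmZm+7cqXUzWJmZmZmZmZmZmZmZmZmZmZmZve3Kl2Q0iZmZmZmZmZmZmZmZmZmZmZma3ty5hkNHmZmZmZmZmZmZmZmZmZmZmZms7suoZTNpmZmZmZmZmZmZmZmZmZmZmZrO7LqGUzaZmZmZmZmZmZmZmZmZmZmZmQ=="/>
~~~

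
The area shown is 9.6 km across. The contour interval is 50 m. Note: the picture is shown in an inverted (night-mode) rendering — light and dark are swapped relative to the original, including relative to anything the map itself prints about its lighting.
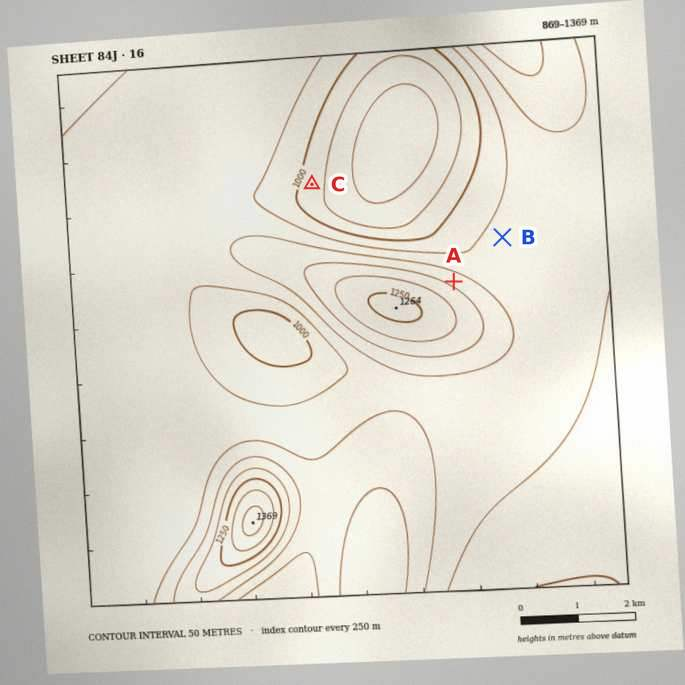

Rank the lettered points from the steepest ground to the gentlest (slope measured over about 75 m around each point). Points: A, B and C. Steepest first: A C B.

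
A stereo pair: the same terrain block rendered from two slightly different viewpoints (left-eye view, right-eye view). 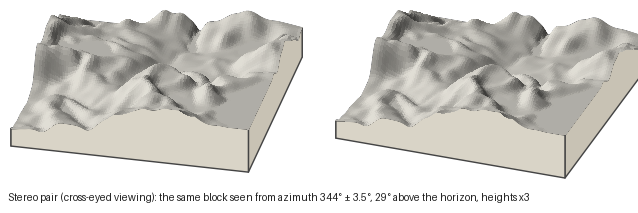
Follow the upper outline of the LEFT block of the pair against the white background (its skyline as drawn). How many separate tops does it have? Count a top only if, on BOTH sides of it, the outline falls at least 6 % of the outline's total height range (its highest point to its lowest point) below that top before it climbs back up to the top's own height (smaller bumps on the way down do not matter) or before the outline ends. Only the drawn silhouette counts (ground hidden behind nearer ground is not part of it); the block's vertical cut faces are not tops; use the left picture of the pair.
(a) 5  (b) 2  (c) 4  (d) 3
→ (d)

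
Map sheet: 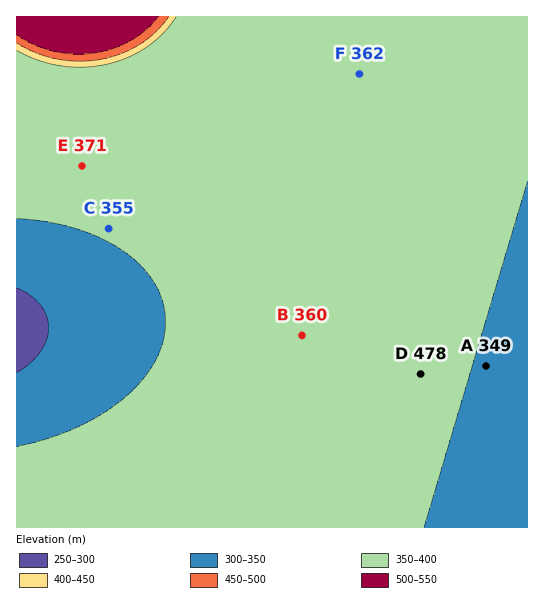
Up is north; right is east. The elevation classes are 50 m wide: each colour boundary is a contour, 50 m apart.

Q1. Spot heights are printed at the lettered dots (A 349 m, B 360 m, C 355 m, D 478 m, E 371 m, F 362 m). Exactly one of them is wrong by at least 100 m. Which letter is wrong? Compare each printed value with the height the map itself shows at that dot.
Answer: D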